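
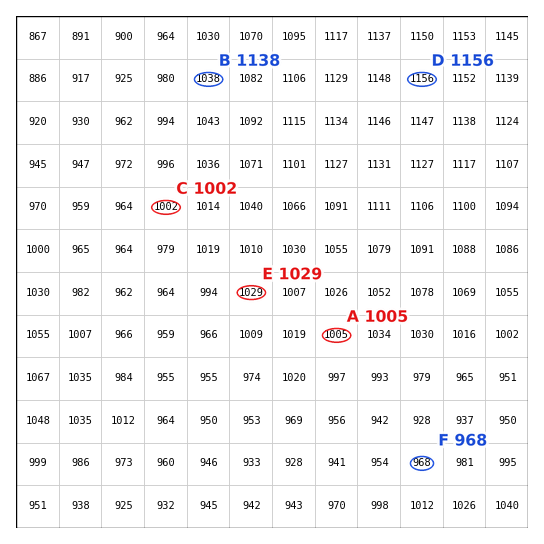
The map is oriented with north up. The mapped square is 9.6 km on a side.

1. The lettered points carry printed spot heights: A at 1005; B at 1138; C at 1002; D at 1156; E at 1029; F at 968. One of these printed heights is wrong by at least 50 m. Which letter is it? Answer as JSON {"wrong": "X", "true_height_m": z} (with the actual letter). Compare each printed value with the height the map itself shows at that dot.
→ {"wrong": "B", "true_height_m": 1038}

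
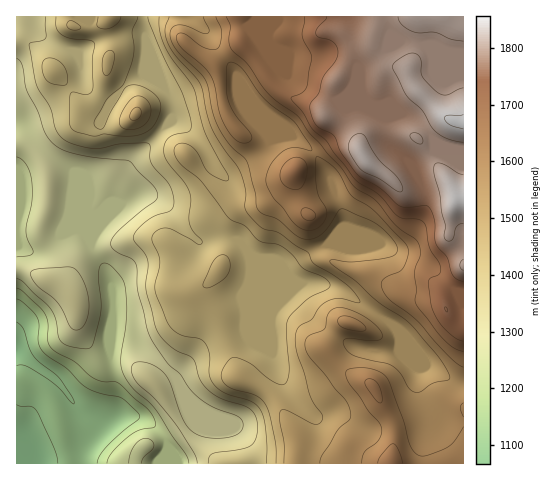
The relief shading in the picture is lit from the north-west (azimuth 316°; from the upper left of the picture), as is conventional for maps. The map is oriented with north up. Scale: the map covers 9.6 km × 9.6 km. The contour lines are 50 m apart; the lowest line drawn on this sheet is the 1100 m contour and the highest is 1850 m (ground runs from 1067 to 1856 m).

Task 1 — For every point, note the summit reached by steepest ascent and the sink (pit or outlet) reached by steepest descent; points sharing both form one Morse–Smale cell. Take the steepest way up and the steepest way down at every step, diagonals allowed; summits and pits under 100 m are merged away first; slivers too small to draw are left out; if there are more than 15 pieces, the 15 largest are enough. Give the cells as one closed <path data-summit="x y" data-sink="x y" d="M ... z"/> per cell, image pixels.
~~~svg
<path data-summit="463 123" data-sink="17 463" d="M463 16l-319 0-1 16 20 55 7 10 2 20-21 26-22 19-17 51-18 25-1-16-19-49-33-26-19-21-6-2 1 340 290 0 2-13 7-18 0-13-24-23-11-19-11-30-22-51-1-13 4-15-2-14 11 12 35 15 25 1 24 8 45 31 6 6 5 9 28 30 30 17 6-1z"/><path data-summit="391 463" data-sink="17 463" d="M249 255l2 14-4 15 1 13 22 51 11 30 11 19 24 23 0 13-8 22 0 9 156-1-1-79-5 0-30-17-28-30-5-9-6-6-45-31-24-8-25-1-35-15z"/><path data-summit="136 113" data-sink="17 463" d="M143 16l-127 1 0 106 6 3 19 21 33 26 19 49 1 16 18-25 17-51 22-19 21-26-2-20-7-10-17-47z"/>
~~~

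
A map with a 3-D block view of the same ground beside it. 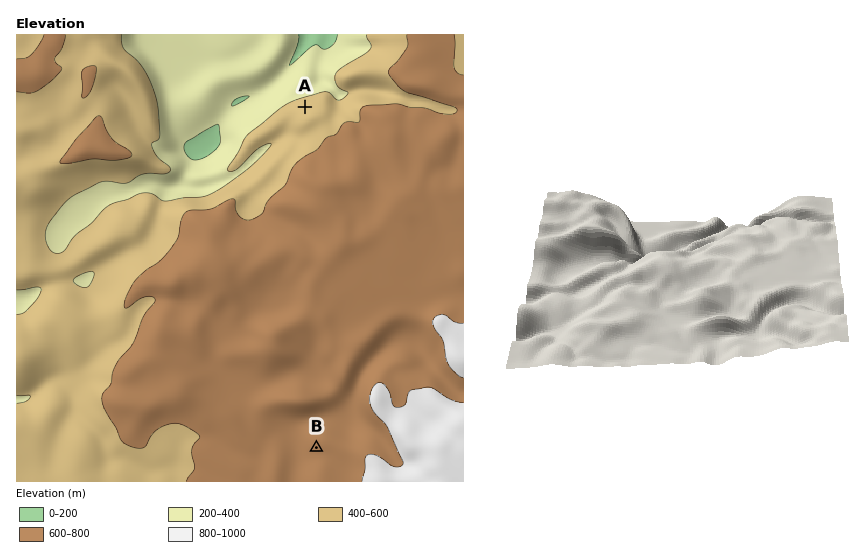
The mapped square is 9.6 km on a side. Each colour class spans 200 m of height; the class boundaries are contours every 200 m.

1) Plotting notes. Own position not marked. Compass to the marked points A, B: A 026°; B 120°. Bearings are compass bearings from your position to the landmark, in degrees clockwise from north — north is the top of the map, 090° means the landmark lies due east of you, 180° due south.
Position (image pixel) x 178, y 367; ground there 690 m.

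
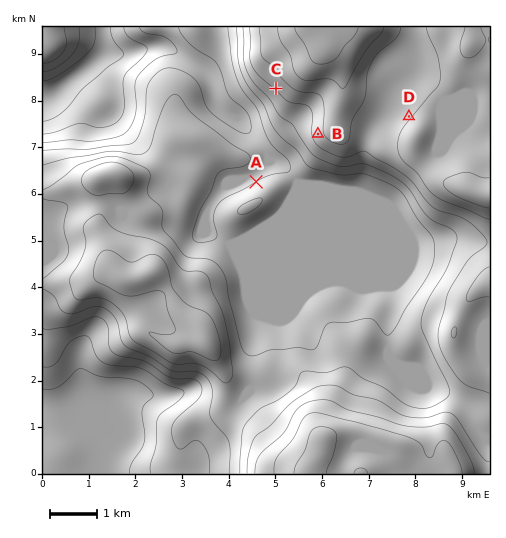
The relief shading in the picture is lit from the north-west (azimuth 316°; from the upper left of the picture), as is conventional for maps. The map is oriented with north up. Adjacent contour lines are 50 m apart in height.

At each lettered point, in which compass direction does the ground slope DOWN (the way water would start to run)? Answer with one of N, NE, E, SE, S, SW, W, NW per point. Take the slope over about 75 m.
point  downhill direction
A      NW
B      W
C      SW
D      NW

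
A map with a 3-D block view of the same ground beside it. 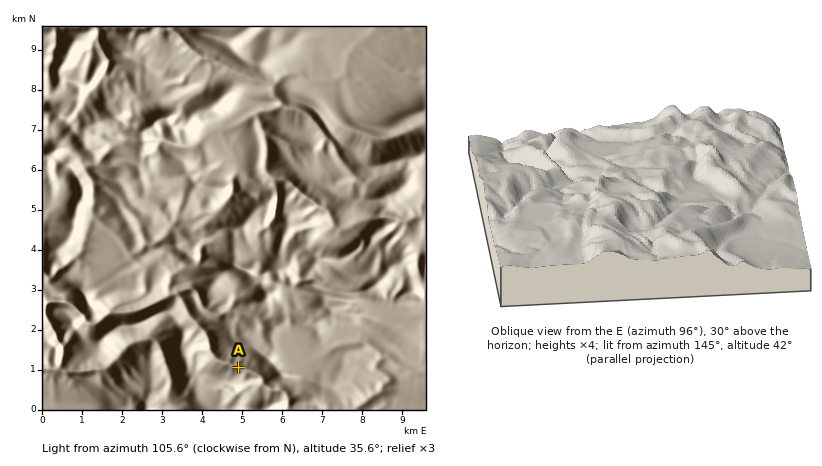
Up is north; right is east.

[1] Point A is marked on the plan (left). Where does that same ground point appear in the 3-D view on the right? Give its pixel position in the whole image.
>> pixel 519 203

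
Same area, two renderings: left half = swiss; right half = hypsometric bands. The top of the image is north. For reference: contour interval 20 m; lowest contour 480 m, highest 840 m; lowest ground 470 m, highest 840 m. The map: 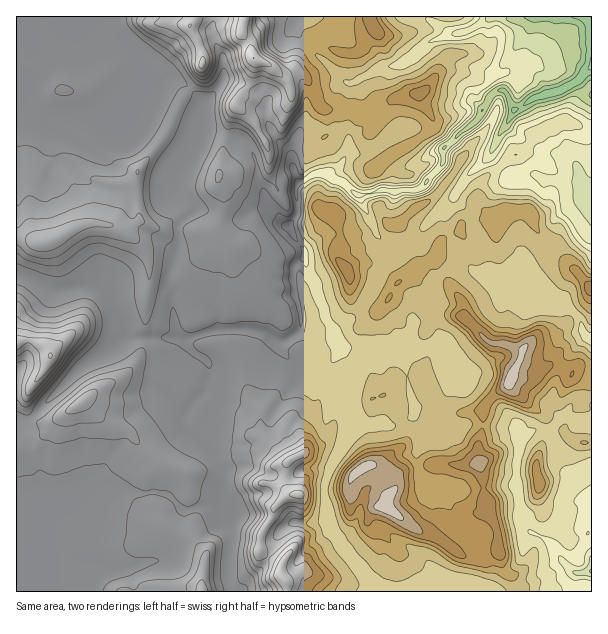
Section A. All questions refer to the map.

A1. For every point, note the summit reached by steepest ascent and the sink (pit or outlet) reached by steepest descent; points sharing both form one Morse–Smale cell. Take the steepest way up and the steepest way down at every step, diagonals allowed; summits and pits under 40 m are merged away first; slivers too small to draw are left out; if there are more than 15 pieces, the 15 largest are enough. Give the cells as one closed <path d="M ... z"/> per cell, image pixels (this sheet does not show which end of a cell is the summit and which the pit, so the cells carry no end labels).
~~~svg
<path d="M299 16l-85 1-3 16 12 24 0 24-19 24-6 26-8 19-21 26 0 7 19 13 10 11-20 20 2 16-11 32 5 45 4 15 4 3 7 0 26-8 42 0 22 10 4 13 10 9 4 0 23-10 18-11-2-9-11-15 0-6-6-12-3-14-9-13-3-21-15-24 7-12 2-32 17-9 11 0 7 6 12 4 12 10 11 0 12-4 36 0 4-2 24-26 0-12-13 0-20-22-10 4-35 22-16-2-4 3 3-5 0-12 23-19 1-8-7-10-8-20-7 3-6-2-32-31-18-21 0-6z"/><path d="M504 91l-7 0-5 3-14 25-34 30 0 13-24 26-21 4-19-2-20 5 16 39 7 7 13 7-10 12-4 12-22 37-26 21 8 17-11 16 0 9 19 18 5 15 0 11-9 24-20 37-1 26 5 25 20 30 28 34 109-1-1-9 2-7 0-9-12-30-37-44-13-7-8-15-2-17 8-15 5-4 5 0 4-3 1-6 0-9-3-6-7-7-5-1 7-6 13-6 8-9-8-28-10-7-15 6-17 3-11-5 13-11 8-10 2-12 19-20 1-16 6-6-4-11 4-22 4-4 15-6 5-8 6 0 16-6 12 0 7-3-1-3-16 0-10-9 0-15 3-6 18-15-7-11 0-6 22-39z"/><path d="M176 79l-11 0-17 11-14 21-6 20-5 5-10-2-17-10-15-4-48 0-9-11-8-1 0 165 37 17 12 0 13-4 18 2 14 14 5 12 9 10 2 11 2 2 52-1-6-16-5-45 11-32-2-16 20-20-10-11-19-13 0-7 18-21 6-11 11-39-16-19z"/><path d="M246 328l-31 2-31 9 13 16 9 5 4 6-4 21-20 26-2 10 3 9 29 29 7 12 0 25 6 15 3 18 0 14-3 12 0 27 4 8 7 0 6-8 19-20 12-28 10-10 4-3 37-2-3-18 0-21 21-42 9-24 0-11-5-15-19-18 0-9 11-16-3-5-42 20-4 0-10-9-4-13-13-8z"/><path d="M126 336l-18 14-27 17-49 53-13 8 21 46 4 20 12 21 1 8 6-6 20-11 15 0 9-2 13-11 42 0 6-29 13-23 7-7-4-11 0-7 22-29 4-21-4-6-9-5-14-17z"/><path d="M584 16l-93 0-6 6-17 9-36 9-18 16-12 8-19 3-24 12 1 10 10 16 3 11-10 11-14 11-1 15 18 1 42-26 6 2 17 20 12 0 35-31 14-24 5-4 7 0 8 16 6 2 18-12 19-5 14-6 7-4 16-16 0-40z"/><path d="M156 492l-36 1-13 11-9 2-15 0-25 15-3 6 0 16 6 18-1 31 172-1-3-7 0-27 3-12 0-14-4-22-4-4-11 0-30 6-13-15z"/><path d="M18 274l-2 1 0 316 43 1 2-4 0-27-6-18 1-28-12-21-4-20-21-46 13-8 49-53 27-17 17-13 1-8-11-15-7-17-12-9-18-2-13 4-12 0z"/><path d="M99 16l-83 1 1 91 7 1 9 11 48 0 15 4 21 12 6 0 5-5 6-20 5-6 0-43-5-9-34-33z"/><path d="M326 174l-11 0-17 9-2 32-7 12 15 24 3 21 9 13 3 14 6 12 0 6 10 13 25-21 22-37 4-12 10-12-13-7-7-7-3-10-12-23 0-4-16-13-12-4z"/><path d="M467 265l-12 1-8 4-5 5 20 25 2 18 24 24 19 2 15 6 0 7-5 8 4 3 9 4 10 0 9-6 9 0 14 7 6 0 9 5 5-1 0-38-8-4-6-18-6-7-9-6-14 0-7-3-9-6-12-13-6-4-23 0-13-4z"/><path d="M441 274l-7 7-1 16-19 20-4 15-12 14-7 4 11 5 17-3 15-6 10 7 8 28-8 9-13 6-7 6 5 1 10 13 0 9-3 7 16 2 16-10 14 1 0-15 4-6 24-21 13-32-16-7-19-2-24-24-2-18z"/><path d="M213 16l-113 1 0 3 38 37 2 46 12-17 13-7 11 0 12 7 15 18 14-14 6-9 1-9-1-15-12-24 3-10z"/><path d="M545 430l-11 0-16 13-1 46 6 29 5 10 5 6 13 6 26 31 15 1 5-2 0-18-10-16-2-11 3-7 1-18 8-6 0-11-7-5-13-2-12-9-4-6 2-12-4-8-2-6z"/><path d="M428 16l-128 0-5 8 0 6 25 28 25 24 6 2 32-17 19-3 12-8 18-16 18-5-16-11z"/>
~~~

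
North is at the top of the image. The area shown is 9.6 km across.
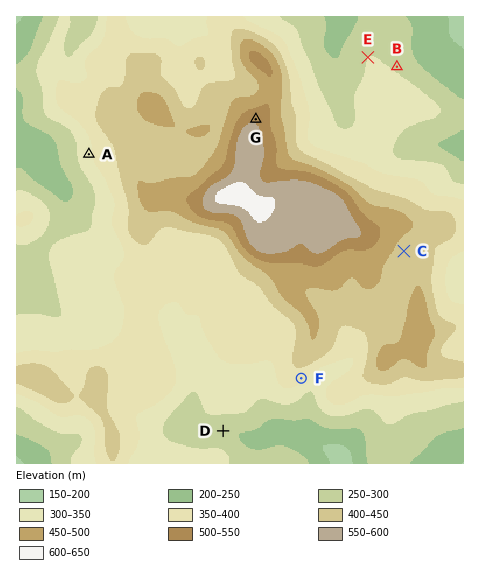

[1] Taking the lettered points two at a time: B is lower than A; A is lower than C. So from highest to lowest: C A B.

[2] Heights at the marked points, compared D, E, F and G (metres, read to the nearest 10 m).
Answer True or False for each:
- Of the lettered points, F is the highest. False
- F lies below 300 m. False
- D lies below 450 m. True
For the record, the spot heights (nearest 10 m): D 260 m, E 300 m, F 360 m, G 540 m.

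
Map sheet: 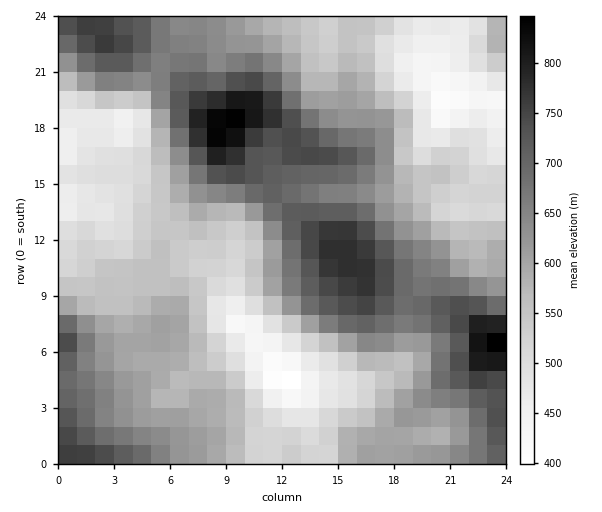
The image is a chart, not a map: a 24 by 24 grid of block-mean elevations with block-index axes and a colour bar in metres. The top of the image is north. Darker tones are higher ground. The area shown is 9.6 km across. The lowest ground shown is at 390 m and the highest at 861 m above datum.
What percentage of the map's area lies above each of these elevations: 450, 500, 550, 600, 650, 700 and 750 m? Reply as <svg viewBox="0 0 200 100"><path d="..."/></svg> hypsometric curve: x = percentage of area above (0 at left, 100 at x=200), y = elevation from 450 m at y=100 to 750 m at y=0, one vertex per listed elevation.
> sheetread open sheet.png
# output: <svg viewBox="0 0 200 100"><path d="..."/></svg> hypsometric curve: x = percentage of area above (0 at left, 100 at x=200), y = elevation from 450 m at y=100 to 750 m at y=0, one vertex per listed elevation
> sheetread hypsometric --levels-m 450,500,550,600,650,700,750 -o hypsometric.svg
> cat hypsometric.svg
<svg viewBox="0 0 200 100"><path d="M190 100l-23-17-33-16-37-17-31-17-25-16-25-17"/></svg>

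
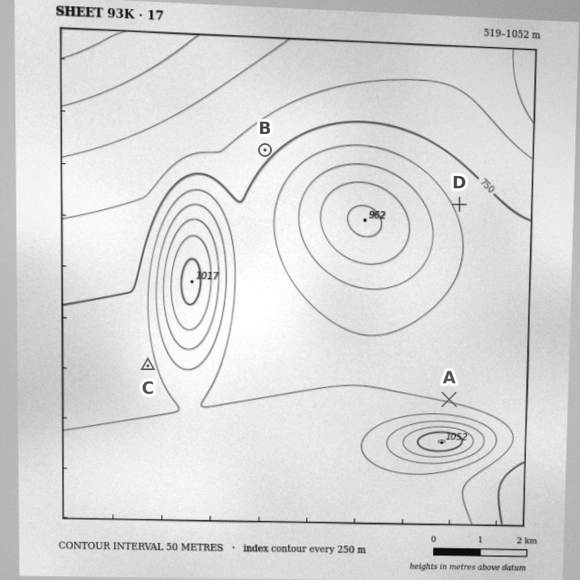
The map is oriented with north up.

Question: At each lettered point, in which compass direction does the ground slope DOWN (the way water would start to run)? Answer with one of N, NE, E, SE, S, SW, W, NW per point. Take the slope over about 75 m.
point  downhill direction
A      N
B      NW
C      W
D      NE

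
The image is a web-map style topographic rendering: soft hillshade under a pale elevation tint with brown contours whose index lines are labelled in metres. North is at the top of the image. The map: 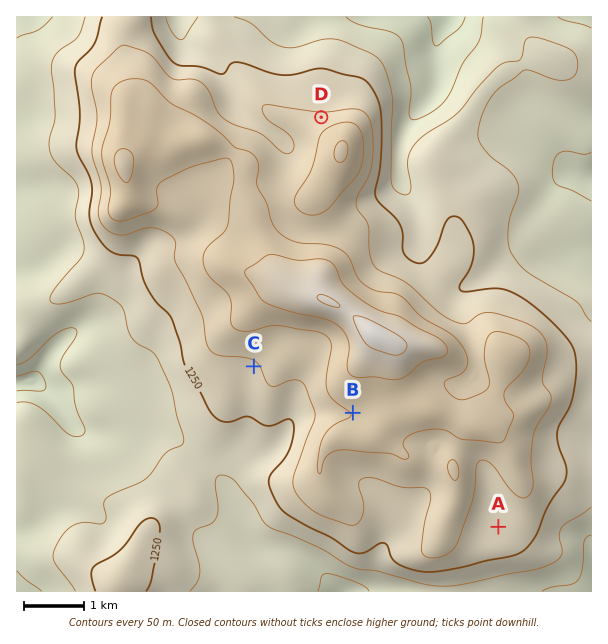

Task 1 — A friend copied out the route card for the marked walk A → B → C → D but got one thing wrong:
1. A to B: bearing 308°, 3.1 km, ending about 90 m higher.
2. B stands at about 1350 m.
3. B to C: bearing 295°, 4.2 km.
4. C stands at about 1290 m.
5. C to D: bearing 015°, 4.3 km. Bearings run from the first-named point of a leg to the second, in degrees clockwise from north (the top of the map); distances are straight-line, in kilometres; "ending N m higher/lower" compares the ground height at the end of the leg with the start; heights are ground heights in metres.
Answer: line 3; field distance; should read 1.8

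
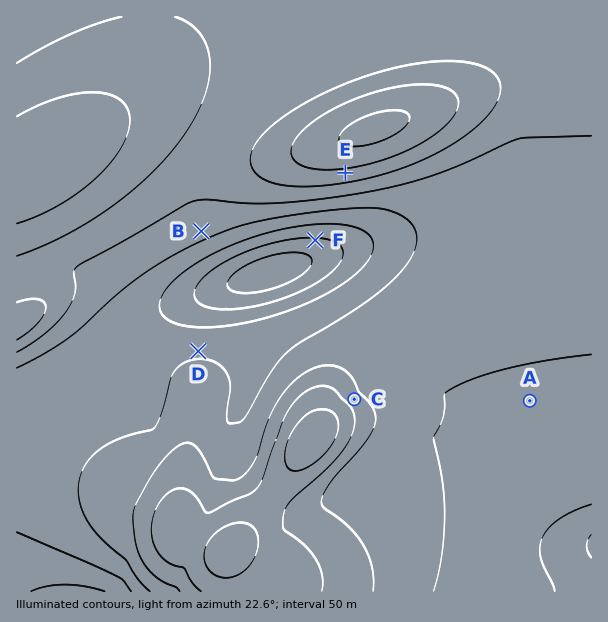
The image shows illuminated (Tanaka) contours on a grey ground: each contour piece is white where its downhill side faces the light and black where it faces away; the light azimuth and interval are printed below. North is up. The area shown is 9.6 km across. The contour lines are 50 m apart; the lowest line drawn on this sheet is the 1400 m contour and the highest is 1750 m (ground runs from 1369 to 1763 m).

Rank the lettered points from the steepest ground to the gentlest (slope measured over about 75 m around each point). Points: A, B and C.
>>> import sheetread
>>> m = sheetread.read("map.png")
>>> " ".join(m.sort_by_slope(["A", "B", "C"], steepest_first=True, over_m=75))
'C B A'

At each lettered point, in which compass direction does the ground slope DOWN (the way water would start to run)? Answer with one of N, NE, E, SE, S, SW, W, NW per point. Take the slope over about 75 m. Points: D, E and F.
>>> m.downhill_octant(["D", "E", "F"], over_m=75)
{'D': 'N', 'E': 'S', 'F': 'S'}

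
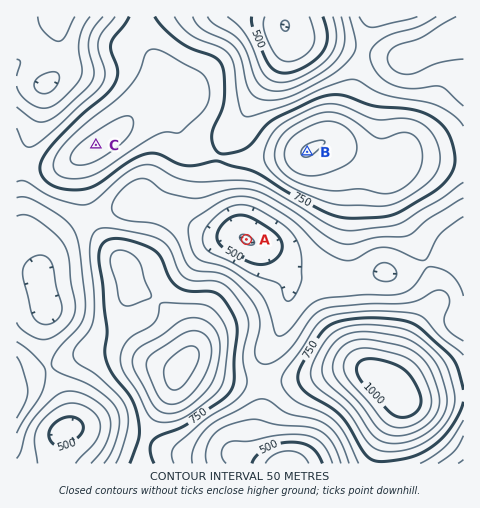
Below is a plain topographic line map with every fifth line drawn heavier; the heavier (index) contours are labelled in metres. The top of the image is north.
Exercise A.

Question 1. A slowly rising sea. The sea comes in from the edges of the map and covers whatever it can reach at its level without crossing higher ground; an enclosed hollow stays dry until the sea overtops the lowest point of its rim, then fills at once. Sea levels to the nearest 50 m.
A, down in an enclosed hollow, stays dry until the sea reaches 600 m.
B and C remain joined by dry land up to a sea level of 750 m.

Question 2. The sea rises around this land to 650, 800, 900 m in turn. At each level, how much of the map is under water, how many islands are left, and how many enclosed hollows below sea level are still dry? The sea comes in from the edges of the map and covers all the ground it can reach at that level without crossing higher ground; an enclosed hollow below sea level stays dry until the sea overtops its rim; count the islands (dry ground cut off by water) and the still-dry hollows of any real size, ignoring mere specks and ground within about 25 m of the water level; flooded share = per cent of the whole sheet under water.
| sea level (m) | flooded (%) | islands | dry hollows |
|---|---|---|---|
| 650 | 37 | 0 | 0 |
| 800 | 77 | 4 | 0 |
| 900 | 93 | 3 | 0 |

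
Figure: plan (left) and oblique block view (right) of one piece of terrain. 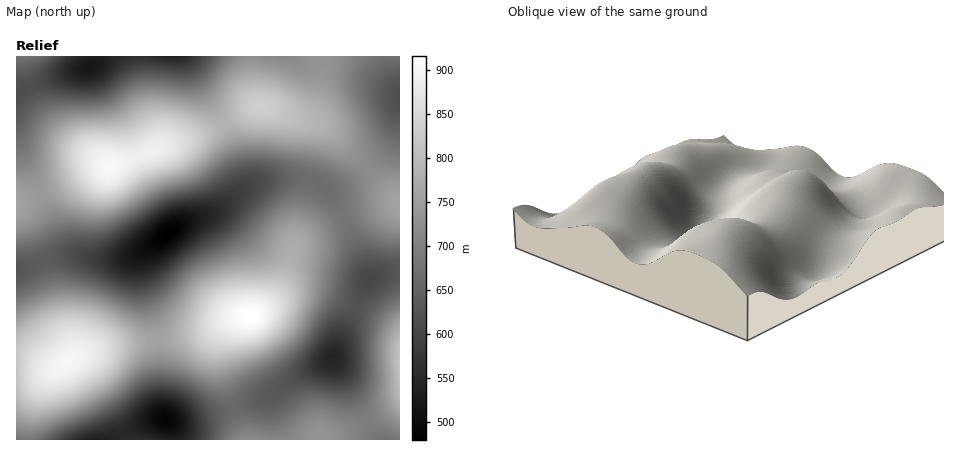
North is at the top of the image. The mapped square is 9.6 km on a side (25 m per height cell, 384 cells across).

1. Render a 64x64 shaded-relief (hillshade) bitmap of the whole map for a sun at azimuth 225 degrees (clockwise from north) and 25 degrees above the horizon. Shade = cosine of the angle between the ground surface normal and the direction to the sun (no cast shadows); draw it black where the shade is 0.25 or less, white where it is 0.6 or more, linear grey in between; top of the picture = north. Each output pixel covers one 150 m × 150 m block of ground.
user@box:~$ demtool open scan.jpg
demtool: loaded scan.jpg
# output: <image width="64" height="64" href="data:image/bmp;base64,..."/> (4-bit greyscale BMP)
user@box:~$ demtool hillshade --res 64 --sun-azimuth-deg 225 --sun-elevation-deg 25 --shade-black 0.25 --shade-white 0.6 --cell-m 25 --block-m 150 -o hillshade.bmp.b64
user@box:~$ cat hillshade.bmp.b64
<image width="64" height="64" href="data:image/bmp;base64,Qk12CAAAAAAAAHYAAAAoAAAAQAAAAEAAAAABAAQAAAAAAAAIAAATCwAAEwsAABAAAAAAAAAAAAAAABEREQAiIiIAMzMzAERERABVVVUAZmZmAHd3dwCIiIgAmZmZAKqqqgC7u7sAzMzMAN3d3QDu7u4A////ALu6mZmaq7uqmHZUMjRWiaqqmHZUREVneIh3ZmZmeImrzLqpmaqqqqmYdlQzNGiau7qYdlREVWeIh3ZmZmd4mrvMy6qqq7uqqZh2VERWirvLuph2VERWZ3d3ZlVVZniavN3Luqu7u6qpmHZlVnirzcy6mHZURVZnd3ZlVFVneKvN3cu7u7u6qqmYd2Znms3d3LqYdlVVVnd3ZlRERWeJq83dy7u7uqqqqZiHd4ms3u7cyph2ZVZmd3ZlRDNFZ4ms3dzLu7qqqZmZmId4ms3u7u3LqHdmZnd3dlRDM0VnirzdzMu6qqmZmZmId4mr3u/+7cuph3d3d3dmVDIjRWeavN3Mu6qqmZmZmYd3ibze7/7ty6mId3d3dmVDIiNFeJq83cy6qpmZmZmYd3eKvN7u/u3LqYiIiId2VUMiI1aJq8zdy6qZmYiIiIh3d4q83e7u7cupmZmIh3ZVQzM0Z5q8zd27qZiIiIiId2ZnirzN3u7ty6qZmZmIdmVENFZ5q8zd3bqZiIiHd3d2ZmeJq8zd3t3LqqqqqZiHZVRFZ5q8zd3dqpiHd3d3dmZVZniau8zd3Muqu7uqmYd2VVZ4q7zd3dyph3d3d2ZmVVVWeImrvMzMu7u7u6qZiHZmZ4mrzN3dzJiHd3d2ZlVUREVneJq7zMu7u7u7qZmIdmZniqvMzcy7iHd3d3ZlVEQzNFZ4iau7u7u7u7upmId2ZmeKu8zMy7qHd3d3ZlVEMzIjRWeJmru7qqu7upiId2VVZ4qru7u6qXd3d3ZlRDMyISI0VniaqqqqqqqpiHdmVUVniau7u6qYZmZmZVRDMiERETRWeJmqqqqqqZh3ZlVURWeJqqqqmYhmZmVUQzIhEAABJFZ4iZqqmZmYh2ZVVEREV4mZmZmYd1VVVUQyIRAAAAEkVniJmqmZiId2VURERERWeIiIiId2VVVEQyIRAAAAATRWd4mZmYh3dmVERERERFZnd3d3d3ZVVUQzIRAAAAACNFZ3iJmYh2ZVVEMzRDM0RWZmZnd3ZmZVVEMhEAAAABI0VmeIiId2VVRDMzMzMzNEVVVmZ3d2ZmZVQyIRAAAAEjRWZ4iHdmVUQzMzM0QzM0RFVVZnd3d3ZmVDMhEQABEjRFZnd3dlVEQzMzNERDMzREVVZniIh3d3ZlQyIiIRIjNFVmd3dlVERDMzNEVUREREVVVniJmIiId2VEMzMzMzRFVWZnZmVEREQzRFVlVURFVVVneJmZmYiHZlREVVRERVVVZmZmVURERERVZnZmVVVVVWeJqqqZmYh2ZWZmZmVVZmZmZmZVVVVVVVZ3d3ZmVVVWZ4mqqqqpmHd3eIiHdmZmZmZmZmVVVVVWZ4iId2ZVVVZomru7uqqYiIiJmZiHd3dmZmZ2ZlVVVmZ4iIh3ZlVEVniau7u6qpmIiaq6qZiId3Zmd3d2ZVZmZ3iIiHZlVERWeKu7u7qpmImau7u6mYiId3eIiIdmZmd3iIiHZlRERFaJq7u7uZmIiau8zMupmZiIiImZiHd3d3iIiHdlRENEV4mru7u5iIiJq8zdy7qpmZiJmqqZiIiIiIiHdlVEM0Vniau7uqiHeIq8zd3cu6qZmZmru6qZmYiIh3d2VURERWeZqqqql3d4mrzd3dzLqpmZmqvMu6qZmYiHd3ZVRERWeJmqqqmXZniavN3d3MupmZmqvMzLuqqZmIh3dmVURVZ4maqpmIZmeJrM3d3cupmZmau8zMu6qpmYiId3ZlVVZ4mZqpmIdmZ4q8zd3cy6mImaq8zMy6qpmZiIiId2ZmZ4maqpmId1ZnmrzMzMy6mIiZq7zMy6qZmZmZmZiId3d4maqpmIdmVmiavMzMu6mIiJmrvMu6qZmZmZmZmZmIiImqqqmIdmVWeJq8zMu6mId4mqu7u6mYiImZqqqqqpmZqru6mYdmVWZ5q8zMu6mHd3iZqqqpmIiIiaqru7u7qqq7u6qYd2VVZ4mrzMu6mHdmd4mZmZiId3iJqrvMzMy7u7u7qYd2ZVV3iqu7uqmHZlVneIiId3d3eImrvM3d3MzMy7qYd2VVVXiaq7upmHZVVVZ3d3ZmZmZ3iavMzd3czMu7qYdmVVVVeJqqqph2VUREVWZmZlVmZmeJq8zN3czLu7qYdmVURFV4maqYd2VDMzRVZmZVVVVVVnmrzMzMy7qqmYdlVEREVXiZmYdlQzIiNFVmZVRERERWeau7u7uqmZmIdlVERERFeJmIdlQyIiI0VmZlRDMzNFZ5q7u6qpmIh3dlVEQzNFWIiIdlQyERIkVWZlVDMiI0VomqqqmZiHd2ZlVEMzM0VYiHdlQyEREjRWZlVDIiIjRXiaqpmId2ZmZlVEMzM0RWiHdlQyERESNVZlVDIhEiNGeZqZiHdmVVVVVEMzMzRVaHdlQyIRESNFZlVDIRESJFeJmZh3ZVVERFVUQzM0RFZod2VDIRESNFVlVDIRERI0Z4mYh2VURDNEVVRDM0RVZniHZUMiESI0VmVDMhEREjVniIh2VUMzM0RVVURERVZneIdlQzIiNFVmZUMiEREiRWeIh2VUMzMzRWZlVFVWZ3eJiHZUQzRFZndlQyIRESNGeIh3ZUQzMzRWZ2ZVVmZ3iImZh2VVVWd3d2ZEMhESJFZ4iHdlRDM0RWd3dmZmd3iJmqmIdmZ3iIiIdlQyERI1Z4iYh2VEREVWeIh3ZmZ3eImqqph3d3iImId2VDIRI0V4mZiHZUREVWeIiHdmZ3eImq"/>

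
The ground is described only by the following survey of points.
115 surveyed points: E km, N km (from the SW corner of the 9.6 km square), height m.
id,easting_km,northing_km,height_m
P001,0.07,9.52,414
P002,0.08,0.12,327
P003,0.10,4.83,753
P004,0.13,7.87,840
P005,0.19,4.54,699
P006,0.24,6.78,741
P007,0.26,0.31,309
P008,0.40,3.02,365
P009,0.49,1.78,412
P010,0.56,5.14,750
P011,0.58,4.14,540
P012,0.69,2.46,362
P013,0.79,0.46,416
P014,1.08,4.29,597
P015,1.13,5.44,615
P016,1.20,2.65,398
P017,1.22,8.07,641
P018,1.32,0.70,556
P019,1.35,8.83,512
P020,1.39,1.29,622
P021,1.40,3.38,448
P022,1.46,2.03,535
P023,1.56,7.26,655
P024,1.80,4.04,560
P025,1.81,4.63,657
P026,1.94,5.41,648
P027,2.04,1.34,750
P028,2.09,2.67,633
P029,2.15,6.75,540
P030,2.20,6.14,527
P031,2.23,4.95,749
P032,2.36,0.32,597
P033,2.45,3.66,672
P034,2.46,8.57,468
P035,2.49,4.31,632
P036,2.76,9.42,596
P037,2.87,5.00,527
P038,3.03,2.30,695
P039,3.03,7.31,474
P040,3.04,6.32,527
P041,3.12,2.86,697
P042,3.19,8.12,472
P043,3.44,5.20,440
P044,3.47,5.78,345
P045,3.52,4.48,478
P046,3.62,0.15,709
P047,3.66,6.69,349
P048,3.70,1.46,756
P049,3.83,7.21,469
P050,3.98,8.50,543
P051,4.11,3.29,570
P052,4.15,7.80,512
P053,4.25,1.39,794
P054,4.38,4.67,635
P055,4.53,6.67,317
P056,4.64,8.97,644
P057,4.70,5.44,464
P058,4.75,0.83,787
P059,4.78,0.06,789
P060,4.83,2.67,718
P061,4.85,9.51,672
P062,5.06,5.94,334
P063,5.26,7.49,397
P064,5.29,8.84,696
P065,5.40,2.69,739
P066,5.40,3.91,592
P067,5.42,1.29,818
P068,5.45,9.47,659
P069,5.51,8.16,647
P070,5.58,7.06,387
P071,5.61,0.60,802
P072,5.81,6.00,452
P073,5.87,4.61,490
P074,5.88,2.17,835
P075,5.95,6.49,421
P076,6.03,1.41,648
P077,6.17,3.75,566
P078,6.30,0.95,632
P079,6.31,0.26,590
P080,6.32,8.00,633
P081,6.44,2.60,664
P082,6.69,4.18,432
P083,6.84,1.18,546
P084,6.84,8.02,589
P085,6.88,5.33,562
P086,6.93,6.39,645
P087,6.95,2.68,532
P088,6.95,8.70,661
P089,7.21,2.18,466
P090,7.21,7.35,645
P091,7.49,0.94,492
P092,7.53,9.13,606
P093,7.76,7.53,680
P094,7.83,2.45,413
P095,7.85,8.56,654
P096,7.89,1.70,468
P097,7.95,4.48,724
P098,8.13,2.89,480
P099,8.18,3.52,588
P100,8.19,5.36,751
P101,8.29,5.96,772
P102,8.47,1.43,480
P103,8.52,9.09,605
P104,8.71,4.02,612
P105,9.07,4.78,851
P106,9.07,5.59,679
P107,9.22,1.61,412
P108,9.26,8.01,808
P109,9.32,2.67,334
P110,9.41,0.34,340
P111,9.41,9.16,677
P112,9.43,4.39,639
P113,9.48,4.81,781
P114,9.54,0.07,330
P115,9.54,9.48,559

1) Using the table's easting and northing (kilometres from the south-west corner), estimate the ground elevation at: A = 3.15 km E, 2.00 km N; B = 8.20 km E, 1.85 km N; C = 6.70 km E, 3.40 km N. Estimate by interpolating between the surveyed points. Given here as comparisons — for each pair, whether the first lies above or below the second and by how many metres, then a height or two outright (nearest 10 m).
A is above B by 180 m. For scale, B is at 510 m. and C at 540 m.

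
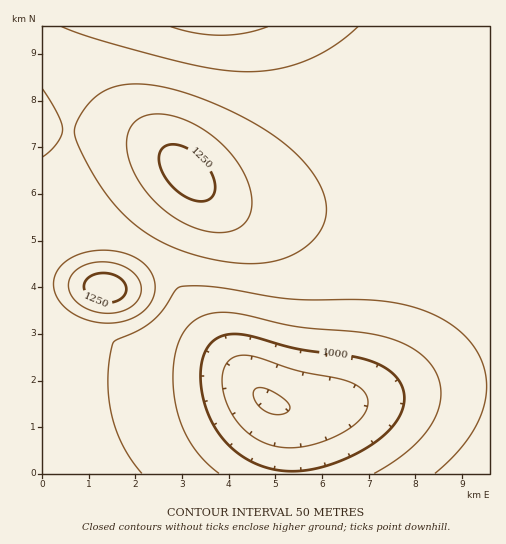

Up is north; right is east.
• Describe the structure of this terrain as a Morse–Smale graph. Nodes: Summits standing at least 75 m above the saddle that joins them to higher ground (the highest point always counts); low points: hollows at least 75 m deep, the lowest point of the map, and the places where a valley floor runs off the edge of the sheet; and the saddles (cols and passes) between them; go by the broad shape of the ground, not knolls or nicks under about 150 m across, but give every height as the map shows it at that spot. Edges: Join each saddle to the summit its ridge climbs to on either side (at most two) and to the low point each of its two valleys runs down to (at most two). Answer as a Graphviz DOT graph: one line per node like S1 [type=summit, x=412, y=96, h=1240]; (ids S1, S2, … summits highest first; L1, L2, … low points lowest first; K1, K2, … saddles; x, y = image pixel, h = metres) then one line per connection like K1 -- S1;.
graph terrain {
  S1 [type=summit, x=104, y=288, h=1281];
  S2 [type=summit, x=186, y=172, h=1271];
  L1 [type=low, x=269, y=401, h=895];
  L2 [type=low, x=219, y=27, h=1038];
  K1 [type=saddle, x=68, y=130, h=1149];
  K2 [type=saddle, x=408, y=199, h=1142];
  K3 [type=saddle, x=142, y=248, h=1134];
  K1 -- S2;
  K1 -- L1;
  K1 -- L2;
  K2 -- S2;
  K2 -- L1;
  K2 -- L2;
  K3 -- S1;
  K3 -- S2;
  K3 -- L1;
}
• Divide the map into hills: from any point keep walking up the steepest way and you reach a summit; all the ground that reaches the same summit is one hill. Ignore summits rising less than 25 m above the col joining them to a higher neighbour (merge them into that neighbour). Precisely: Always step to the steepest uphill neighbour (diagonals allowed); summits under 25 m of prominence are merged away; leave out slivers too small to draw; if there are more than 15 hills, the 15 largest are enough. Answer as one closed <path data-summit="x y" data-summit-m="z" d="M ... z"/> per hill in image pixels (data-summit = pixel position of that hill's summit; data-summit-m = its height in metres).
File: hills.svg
<path data-summit="186 172" data-summit-m="1271" d="M489 26l-446 0-1 225 24-11 29-4 28 5 23 10 12 8 15 16 17 39 13 17 62 68 14 7 11 3 23 0 110-19 66-5z"/><path data-summit="106 288" data-summit-m="1281" d="M95 236l-29 4-18 6-6 6 0 221 250 1 1-30-5-30-6-6-17-9-62-68-13-17-15-35-17-20-31-17z"/><path data-summit="489 473" data-summit-m="1134" d="M489 385l-66 5-110 19-23 0-9-3 7 8 2 7 3 52 196 1z"/>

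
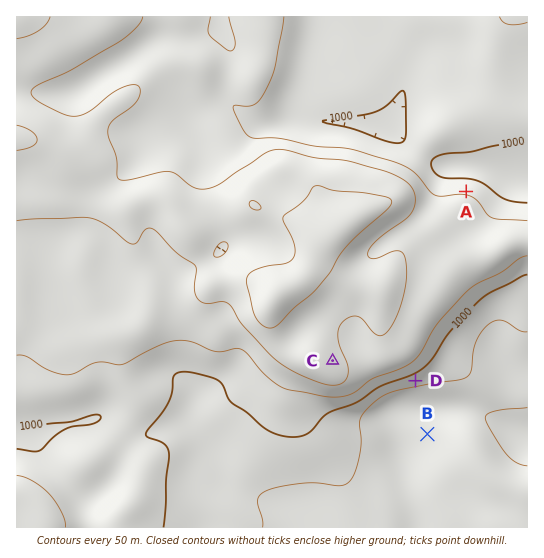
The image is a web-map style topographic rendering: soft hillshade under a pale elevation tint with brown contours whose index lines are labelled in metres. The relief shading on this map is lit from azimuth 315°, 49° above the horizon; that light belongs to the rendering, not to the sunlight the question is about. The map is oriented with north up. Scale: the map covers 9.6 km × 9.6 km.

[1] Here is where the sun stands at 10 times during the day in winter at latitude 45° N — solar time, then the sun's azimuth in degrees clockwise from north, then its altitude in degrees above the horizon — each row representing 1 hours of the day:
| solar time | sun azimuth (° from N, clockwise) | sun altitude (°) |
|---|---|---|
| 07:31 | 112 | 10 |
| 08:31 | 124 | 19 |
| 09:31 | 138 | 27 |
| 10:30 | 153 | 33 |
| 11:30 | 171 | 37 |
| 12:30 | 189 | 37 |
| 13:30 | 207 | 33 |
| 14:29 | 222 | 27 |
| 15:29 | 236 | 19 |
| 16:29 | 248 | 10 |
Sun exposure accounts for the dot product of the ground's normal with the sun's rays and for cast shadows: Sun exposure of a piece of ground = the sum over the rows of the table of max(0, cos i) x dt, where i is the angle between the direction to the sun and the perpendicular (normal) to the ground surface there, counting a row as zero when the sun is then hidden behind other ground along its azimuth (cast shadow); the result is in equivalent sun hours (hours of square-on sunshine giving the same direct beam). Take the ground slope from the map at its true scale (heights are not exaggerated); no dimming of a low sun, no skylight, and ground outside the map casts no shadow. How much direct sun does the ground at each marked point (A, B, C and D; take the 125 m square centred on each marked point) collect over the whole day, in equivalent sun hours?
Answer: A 3.2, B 4.2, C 4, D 5.3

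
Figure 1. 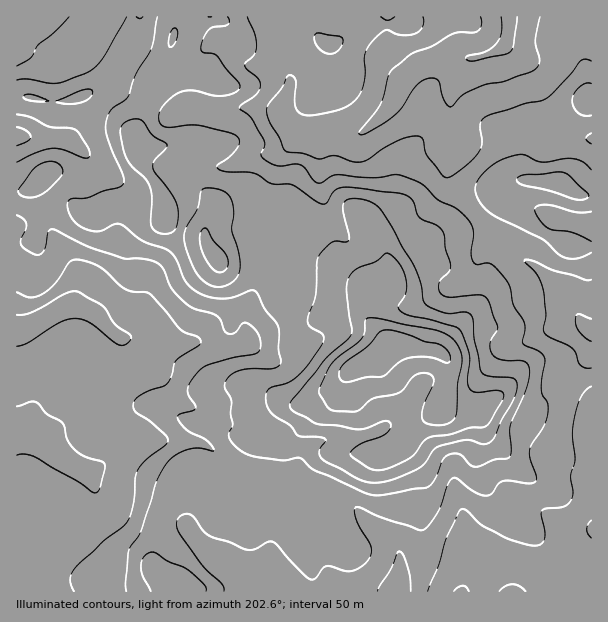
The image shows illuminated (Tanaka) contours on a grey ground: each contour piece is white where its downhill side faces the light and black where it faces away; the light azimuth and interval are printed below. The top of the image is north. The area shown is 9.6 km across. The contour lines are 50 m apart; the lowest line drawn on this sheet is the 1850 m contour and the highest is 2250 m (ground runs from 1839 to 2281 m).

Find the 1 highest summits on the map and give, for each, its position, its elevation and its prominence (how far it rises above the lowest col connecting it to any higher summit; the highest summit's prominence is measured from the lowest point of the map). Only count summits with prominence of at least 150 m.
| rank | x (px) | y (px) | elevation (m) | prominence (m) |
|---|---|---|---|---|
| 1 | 390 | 344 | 2281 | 442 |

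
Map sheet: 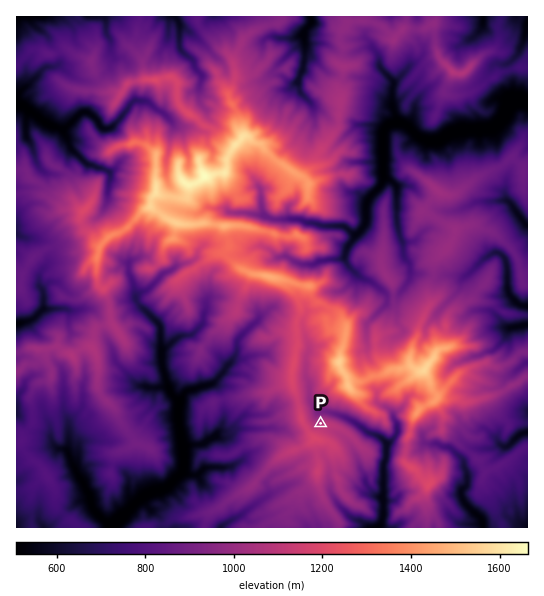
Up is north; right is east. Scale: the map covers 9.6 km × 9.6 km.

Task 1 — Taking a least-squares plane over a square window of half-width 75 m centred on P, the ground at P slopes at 28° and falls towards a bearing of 330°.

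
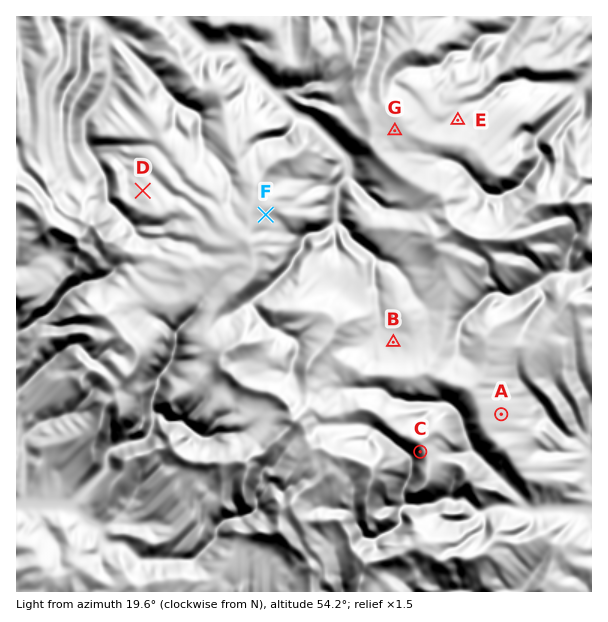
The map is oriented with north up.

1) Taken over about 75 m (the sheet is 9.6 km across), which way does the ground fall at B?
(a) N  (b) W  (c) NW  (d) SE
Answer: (c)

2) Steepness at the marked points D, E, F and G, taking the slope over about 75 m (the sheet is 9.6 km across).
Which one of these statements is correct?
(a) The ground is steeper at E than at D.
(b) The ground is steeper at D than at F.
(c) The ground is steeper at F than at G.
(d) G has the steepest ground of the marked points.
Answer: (c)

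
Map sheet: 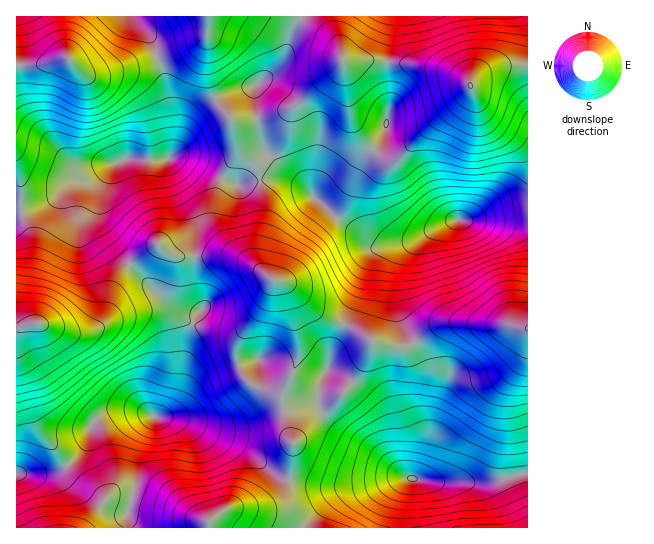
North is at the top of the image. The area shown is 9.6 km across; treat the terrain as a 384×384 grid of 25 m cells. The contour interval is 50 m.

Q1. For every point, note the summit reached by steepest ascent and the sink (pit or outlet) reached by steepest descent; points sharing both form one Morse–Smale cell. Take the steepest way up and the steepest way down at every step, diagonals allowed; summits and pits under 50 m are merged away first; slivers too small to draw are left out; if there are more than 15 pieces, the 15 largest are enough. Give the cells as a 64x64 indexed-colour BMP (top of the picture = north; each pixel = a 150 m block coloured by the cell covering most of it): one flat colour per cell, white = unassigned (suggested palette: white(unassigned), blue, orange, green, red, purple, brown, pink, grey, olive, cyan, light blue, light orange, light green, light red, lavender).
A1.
<image width="64" height="64" href="data:image/bmp;base64,Qk12CAAAAAAAAHYAAAAoAAAAQAAAAEAAAAABAAQAAAAAAAAIAAATCwAAEwsAABAAAAAAAAAA////ALR3HwAOf/8ALKAsACgn1gC9Z5QAS1aMAMJ34wB/f38AIr28AM++FwDox64AeLv/AIrfmACWmP8A1bDFAAAAAAAO7u6IiIiIiAAAAAAAACIiIiIiIt3d3d3d3d3dAAAAAADu7oiIiIiIgAAAAAAAAiIiIiIi3d3d3d3d3d0AAAAAAO7uiIiIiIiIgAAAAAAAIiIiIiLd3d3d3d3d3QAAAAAADu6IiIiIiIiIiIiAAAACIiIiIt3d3d3d3d3dAAAAAADu7uiIiIiIiIiIiIgAAAACIiIi3d3d3d3d3d0AAAAADu7u6IiIiIiIiIiIiAACIiIiIiIt3d3d3d3d3QAAAA7u7u7oiIiIiIiIiIiAIiIiIiIiIiIiIiIiIiLdAAAADu7u7uiIiIiIiIiIgAAiIiIiIiIiIiIiIiIiIiIAAAA+7u7u6IiIiIiIiIgAAAIiIiIiIiIiIiIiIiIiIgAAAzPu7u7oiIiIiIiIgAAAAiIiIiIiIiIiIiIiIiIiAAAzMz7u7u6IiIiIiIAAAAACIiIiIiIiIiIiIiIiIiIAADMzPu7u7oiIiIiAAAAAACIiIiIiIiIiIiIiIiIiIgADMzM+7u7uiIiIgAAAAAAAIiIiIiIiIiIiIiIiIiIiADMzMzPu7u7oiImZmZmZAAAiIiIiIiIiIiIiIiIiIiIAMzMzMzPu7jM5mZmZmZmZACIiIiIiIiIiIiIiIiIiIgAzMzMzMzMzMzOZmZmZmZmQAAIiIiIiIiIiIiIiIiIiADMzMzMzMzMzM5mZmZmZmZAAACIiIiIiIiIiIiIiIiIDMzMzMzMzMzMzOZmZmZlmYAAAIiIiIiIiIiIiIiIiIgMzMzMzMzMzMzM5mZmZlmZmAAAiIiIiIiIiIiIiIiIiAzMzMzMzMzMzMzmZmZlmZmZgAAIiIiIiIiIiIiIiIiIzMzMzMzMzMzMzOZmZmWZmZmAAAiIiIiIiIiIiIiIiIjMzMzMzMzMzMzM5mZmZZmZmYAACIiIiIiIiIiIiIiIiMzMzMzMzMzMzMzmZmZlmZmZgAAAiIiIiIiIiIiIiIiIzMzMzMzMzMzMzOZmZmWZmZmAAACIiVVVVIiIiIiIiIjMzMzMzMzMzMzMzmZmZZmZmYAAAAiVVVVVVIiIiIiIidzd3d3dzMzMzMzOZmZmWZmZgAAAFVVVVVVVVIiIiJVV3d3d3d3MzMzMzM5mZmZlmZmAAZmVVVVVVVVVVVVVVVXd3d3d3czMzMzMACZmZmZZmAAZmZlVVVVVVVVVVVVVVd3d3d3d3MzMzMAAJmZmZlmYAZmZmVVVVVVVVVVVVVVV3d3d3d3czMzMAAAmZmZmZZgZmZmZlVVVVVVVVVVVVVXd3d3d3dzMzMAAAmZmZmZlmZmZmZmVVVVVVVVVVVVVVd3d3d3d3czMAAACZmZmZlmZmZmZmZVVVVVVVVVVVVVV3d3d3d3d3MAAAAJmZmZlmZmZmZmZmVVVVVVVVVVVVVXd3d3d3d3ewAAAAmZmZzGZmZmZmZmZVVVVVVVVVVVVVd3d3d3d3e7sAC7vMzMzMZmZmZmZmZmVVVVVVVVVVVVV3d3d3d3e7u7u7u8zMzMxmZmZmZmZmERVVVVVVVVVVVXd3d3d3e7u7u7u7zMzMzMZmZmZmZmEREREVVVVVVVVVd3d3d3d7u7u7u7u8zMzMxmZmZmZmEREREREVVVVVVVV3d3d3d3u7u7u7u8zMzMzGZmZmZhEREREREREREREREXd3d3d3e7u7u7u7zMzMzMZmZmZhERERERERERERERERRER3d3d7u7u7u7zMzMzMxmZmZhERERERERERERERERFEREd3d3u7u7u7vMzMzMzGZmZhEREREREREREREREREURERHd3e7u7u7vMzMzMzMZmZhERERERERERERERERERRERERHd7u7u7u8zMzAAAARERERERERERERERERERERFEREREREe7u7u8zMwAAAAREREREREREREREREREREREURERERERLu7u7zMwAAAABERERERERERERERERERERERREREREREREREQAAAAAABERERERERERERERERERERERFEREREREREREREAAAAABEREREREREREREREREREREREUREREREREREREQAAAAAERERERERERERERERERERERERRERERERERERERAAAAAERERERERERERERERERERERERFEREREREREREREAAAAAREREREREREREREREREREREREUREREREREREREAAAAABERERERERERERERERERERERERREREREREREREQAAAABERERERERERERERERERERERERFERERERERERERAAAABEREREREREREREREREREREREREUREREREREREREAAAA/xERERERERERERERERERERERERREREREREREREQAAA////ERERERERERERERERERERERFEREREREREREQAAAD////xEREREREREREREREaqhEREUREREQAAARERAAAAP/////xERERERERERERqqqqqhERAAAEQAAAAAAEAAAA//////EREREaoRqqqqqqqqqqqqoAAAAAAAAAAAAAAAD//////xERERqqqqqqqqqqqqqqqgAAAAAAAAAAAAAAAP//////ERERqqqqqqqqqqqqqqqqAAAAAAAAAAAAAAAA//////8RERGqqqqqqqqqqqqqqqoAAAAAAAAAAAAAAAD///////EREaqqqqqqqqqqqqqqqgAAAAAAAAAAAAAAAP//////8RERqqqqqqqqqqqqqqqq"/>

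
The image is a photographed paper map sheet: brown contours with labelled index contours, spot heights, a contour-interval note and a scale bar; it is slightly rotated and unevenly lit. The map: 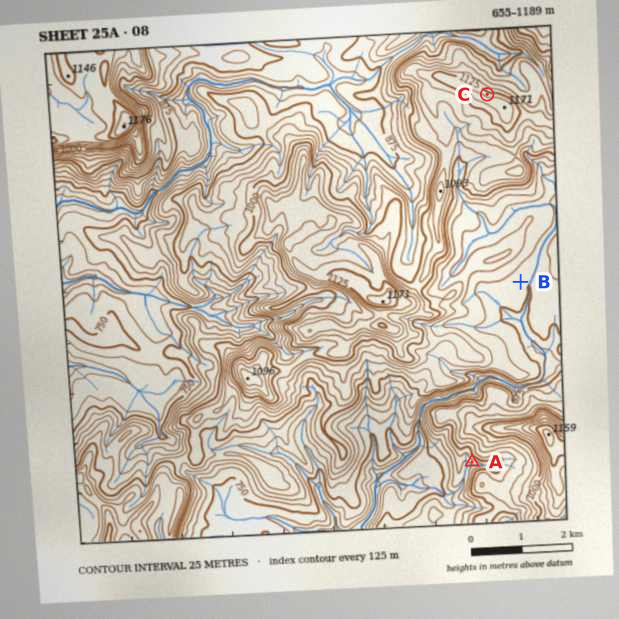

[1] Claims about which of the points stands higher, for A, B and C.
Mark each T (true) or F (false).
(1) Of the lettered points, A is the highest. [F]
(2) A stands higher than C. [F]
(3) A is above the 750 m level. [T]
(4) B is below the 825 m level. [F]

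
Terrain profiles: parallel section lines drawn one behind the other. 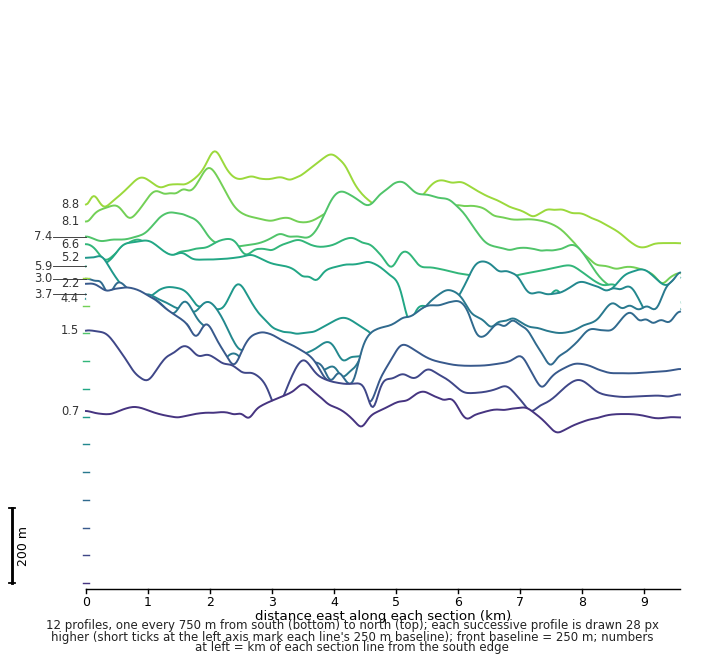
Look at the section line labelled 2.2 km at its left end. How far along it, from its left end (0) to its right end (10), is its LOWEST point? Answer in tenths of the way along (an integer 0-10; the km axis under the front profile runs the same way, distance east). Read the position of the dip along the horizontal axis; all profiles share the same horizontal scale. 5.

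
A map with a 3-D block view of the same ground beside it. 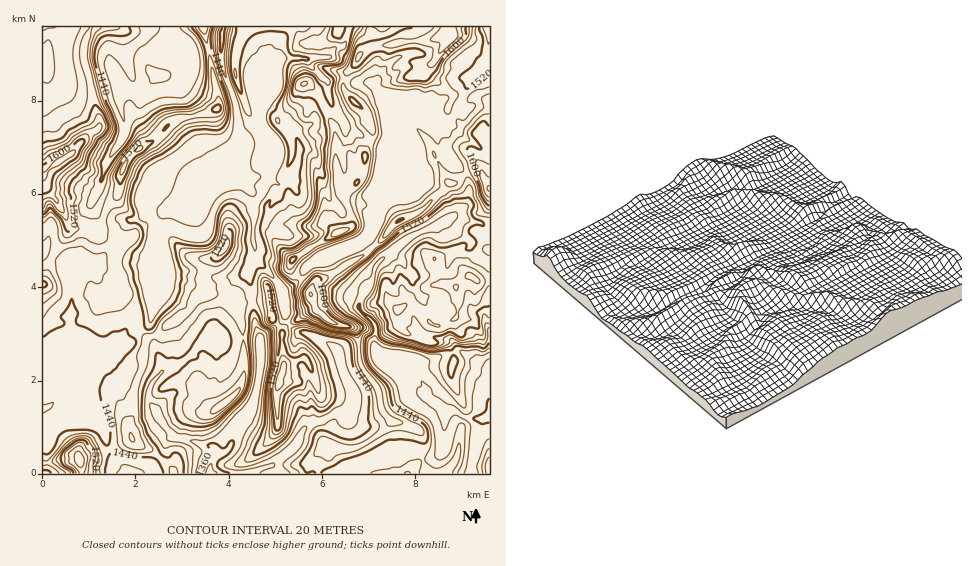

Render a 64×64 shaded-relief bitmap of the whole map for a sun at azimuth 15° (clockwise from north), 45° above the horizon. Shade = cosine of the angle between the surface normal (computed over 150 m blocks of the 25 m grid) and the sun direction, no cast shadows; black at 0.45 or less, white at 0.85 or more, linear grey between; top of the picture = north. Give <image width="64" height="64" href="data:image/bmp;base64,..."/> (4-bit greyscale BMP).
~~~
<image width="64" height="64" href="data:image/bmp;base64,Qk12CAAAAAAAAHYAAAAoAAAAQAAAAEAAAAABAAQAAAAAAAAIAAATCwAAEwsAABAAAAAAAAAAAAAAABEREQAiIiIAMzMzAERERABVVVUAZmZmAHd3dwCIiIgAmZmZAKqqqgC7u7sAzMzMAN3d3QDu7u4A////AFQgFpqaqYiJiLuqmId2Q0iqh3iIdomZmYiHeavMqJmIh0NImamYd3iKu7qYmZh1VomZmYh3iImZmYiJq8y5mpmqmZvKuYZUV5zMuqmau6hlV5u7mIh3d4mZmZmau7qqqqu83u3KdUV6zM3cupirqpdVebupmZmYeJmZmIm6qqqrqr3v/sqGeb3M3cqHeJqqqWRXqpq83cuYeIiHirqqqquqvP/9uYib3cuodVVomaqpdEeJrN3czLqHd2ebuquqq6q83typibzcy3VEQ0aJqql2eIms3Lu7qYdnm9y6q7u7qqu7upiKvMy4ZmVUM2iaqGiZiJqrqqqYiazf/bqsy6uqqqqpiJq7u6d4iIhjJoqXWKmHdnmqqZeL7//cuqqZmqqqqqmJqruqiImaqqcyaZZImYZkV5mpmKzu3LuphomZmqqqmZmqq6lnmaqru5M4lkiYZmV4mqmIrMy7qphnqqqpqqqZmqqqmXeJmqu8ykaWR3ZWaKqqmWe8y6qph2mqqqqqqpmqqqqZqYmaq7u8lpdXh2h5vLqXSd3Lqph2eqqpmqqqqqqqqpirqqqru7u4qGiZqYvMuoRu/sqqmHaKqZmZqqqqq6qqmJq7u7u7urqpaJq5m8upZc/suqmIiJmZmpmqqqqqqqmZmZmru7qqu6lnq6m8y6lo7sqqmZmZqqqZmqqqqqqqqZqYiJu6qqqruVbNu93LqHvcqZiHZXmrqHeqqqqZmaqqqoiIiqqqqqy5Vs3d/sqYerp2QyAAFIhkRJqaqZmZmZqpiImZqqqpq7hWvN/8qHVZlzAAAAI0YhI1mZmZiImZmauIiZmaqpmqlkar3aYgAAZWIAE2iHUyRViJmZiImZmZvKiImZmZmJqCBsllAAAASIhEWJmHZUaHipmZmYiZmZm8upmImZmImnEY2TAABK3/50aJqYmZeIiomaqZmIiImru8upiIiIiqZXvaYAKv//+jRoiZm6qZmqeImZmIiIiauqzLqYd3ial2nLhjWu/+21RnmZm6qZmpiIiJmImZmZu6q7uph4iaqoecp0R73cuomHm7q7qqmZh5d5qZmqqZq7qaqqqZmaq7l5yWRpu7qpm6m7vLmJmJmImJuqqrqqq8upqpqqqqu8uXzHRqy5iImaqbu8uZiJqIiMzKqruqq7yqqqmZmqq7y5v5I4zbllaIiay8yqqru5iq7Lqqqqqru6qqmImZmJqqrcQUnN7aZFeJzLy5may6rNzLqqmqqau6qqqXd4hmeJq7hVZ5ztynRGnMu5iIqqvN27qZmZiZqqqqqoZ4mYZomrmHeoaKu8umRqu6mImqrNy5qoiIh4mZiJqpeL3tyWiaqYa/2WaJrMuEWKqqrNy8y5iZhnd3eJmHmqmL7/7bmauoae/tt0Roq7gkirze7cy6mpmFZ3eJq6maqb3t3Lq6qpeM3My5YyNZqnFHrN7czKibmXaIiaq7zLqqvLuqmMuqmKqph3iIdUiqpiJYvLu7mauIV6u7urvNyqq6qqqYzcupqZmZmJzcqqqqYhJYmqqrqVUovMyqqazLqqqqqprd26qru8y6rMzMqqu5YyV5mph2Qjq7y6l3m7qqqqqqm93Lqqu7zKq8qsuqq93adFeIiGNTm6qrqXi7qpqqqqqr3cuqq7vLmbuZuqqqvN24VVZ3QVa7qpqpiKqpmaqqqqvdy6u7u7mIuYqZqqqqu8uFVGYxebuqmbmZmZmqqqqqqruqqrq7qXiomoaKqqqqvKdWdjOamYiJqYiImqqqqqqqqqqququYeaiZl3qqqqqqmZmEN6l2Z4mpiHiZmaqqqqqqqqqqmZiKmJqqiqqqqqmKy4NryWVWiruqd3iZmZqqqqqqmqqomJp4qqqaqqqqqIvLdazLllaam7yVRniZmZqqqqmqmqiZqnmqqpqqqqqYm6hnvN3bh3eJzMYzRniZmZmqqqqZmZmoeaq6uqqqqpi6hmnL3u7JZnisyoVFZ4mZmZqqqpmJmYeJrLzKqqqqmrmYq6nN7dyWVovN2nVniIiImqmZmGmXZ4m8vLiaqqmbuqu5iczM3thVirzcqGZmZlaKmZmFaod4isupiKqqmauru6ibu7ve25q7rMy6hlRDRYqYiWWZd5l6uoZ6uqqquqqqq7u7u8zL3turzMzKhlRFipiZeahmiHu4Z5y6qqqqqZq8zKq7u6vu2qvM3v/sqXebeKmrl2iGm5ZXvbqqqqqpm6vLqqqqq/7Kq7ze//7cu7t6qruGaIeqdWrcqqqqqpmZmamaqqqb7bqqqrzdzMu92XuqqpZneLlWvduqqZqZmZmpmpmqqZzcqqqqqqqrqa3mi6qql2Z6uGrty5h3Z2d4q7u8maqpnNuqmZmZmqqonsSqqqmHia24i8u5l2QyNXrLu8yaqpid26mamZmqqpivlrqqqYi97YaJiIiHd2Vmiqqqu6qqmK3KqZqaqqqql854qqqpmt/6ebpmeHiJqZh5mZmrqqqYvbqZqqq6qqqI3Wmpmqmb3szv2nZnd5qqqXeZmZuqqpm7qZmaqqqqqYjceZmZmZmZm8uqmHZmiaqqhGiZm6qqmamYiJmqqqqpaMuJmZmYd2Vmd5mbl3ZmeHeFNXiaqqqaqHd3iJmaqphIuomZmIiIiZmGeKu7qpiIeIhUWKu7uqqnZWeImZqphTiqmZiIiIm8u5dorLzMy7uqmZd5u8u6qrdVZ5mZmpljKImoiHiIibzLqHm7q8zMzMy5q6rM"/>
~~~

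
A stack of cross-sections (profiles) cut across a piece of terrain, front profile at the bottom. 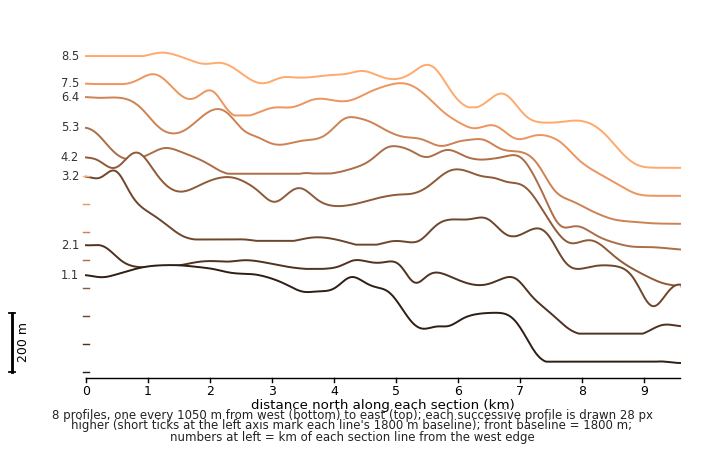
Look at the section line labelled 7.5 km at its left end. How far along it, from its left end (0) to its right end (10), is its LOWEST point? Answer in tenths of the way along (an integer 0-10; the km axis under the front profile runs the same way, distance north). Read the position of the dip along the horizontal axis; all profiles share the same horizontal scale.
10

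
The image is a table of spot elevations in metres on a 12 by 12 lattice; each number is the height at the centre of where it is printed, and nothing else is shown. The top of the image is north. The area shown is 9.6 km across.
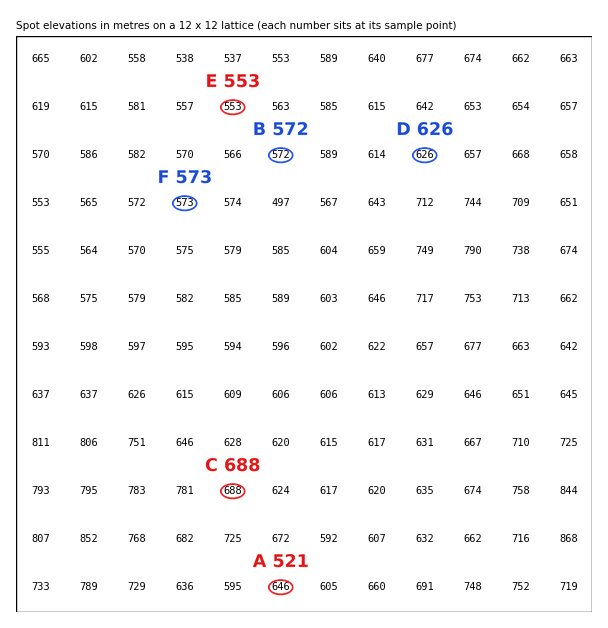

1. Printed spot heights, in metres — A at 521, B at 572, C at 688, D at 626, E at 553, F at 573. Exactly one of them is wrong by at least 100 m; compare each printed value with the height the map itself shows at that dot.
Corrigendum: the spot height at A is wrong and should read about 646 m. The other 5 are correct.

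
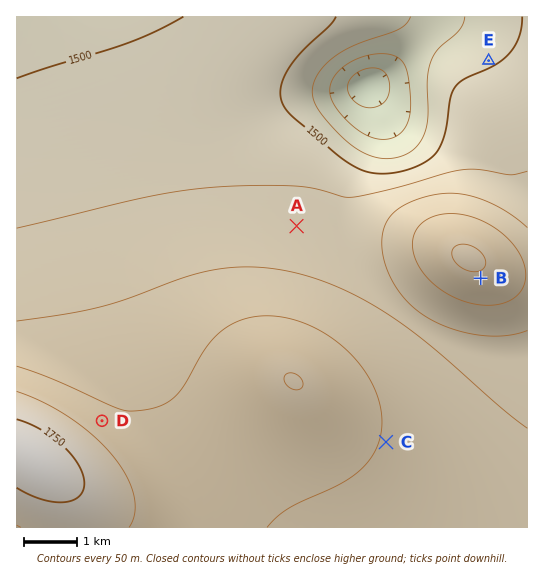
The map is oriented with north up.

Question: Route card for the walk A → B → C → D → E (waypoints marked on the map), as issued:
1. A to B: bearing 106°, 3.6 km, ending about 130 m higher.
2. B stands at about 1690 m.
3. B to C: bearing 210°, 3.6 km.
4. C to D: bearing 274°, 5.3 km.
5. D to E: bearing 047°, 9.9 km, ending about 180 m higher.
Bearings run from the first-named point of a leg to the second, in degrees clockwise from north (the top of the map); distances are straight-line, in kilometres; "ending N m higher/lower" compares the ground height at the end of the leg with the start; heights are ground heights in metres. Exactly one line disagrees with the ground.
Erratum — Line 5: it should read "ending about 180 m lower".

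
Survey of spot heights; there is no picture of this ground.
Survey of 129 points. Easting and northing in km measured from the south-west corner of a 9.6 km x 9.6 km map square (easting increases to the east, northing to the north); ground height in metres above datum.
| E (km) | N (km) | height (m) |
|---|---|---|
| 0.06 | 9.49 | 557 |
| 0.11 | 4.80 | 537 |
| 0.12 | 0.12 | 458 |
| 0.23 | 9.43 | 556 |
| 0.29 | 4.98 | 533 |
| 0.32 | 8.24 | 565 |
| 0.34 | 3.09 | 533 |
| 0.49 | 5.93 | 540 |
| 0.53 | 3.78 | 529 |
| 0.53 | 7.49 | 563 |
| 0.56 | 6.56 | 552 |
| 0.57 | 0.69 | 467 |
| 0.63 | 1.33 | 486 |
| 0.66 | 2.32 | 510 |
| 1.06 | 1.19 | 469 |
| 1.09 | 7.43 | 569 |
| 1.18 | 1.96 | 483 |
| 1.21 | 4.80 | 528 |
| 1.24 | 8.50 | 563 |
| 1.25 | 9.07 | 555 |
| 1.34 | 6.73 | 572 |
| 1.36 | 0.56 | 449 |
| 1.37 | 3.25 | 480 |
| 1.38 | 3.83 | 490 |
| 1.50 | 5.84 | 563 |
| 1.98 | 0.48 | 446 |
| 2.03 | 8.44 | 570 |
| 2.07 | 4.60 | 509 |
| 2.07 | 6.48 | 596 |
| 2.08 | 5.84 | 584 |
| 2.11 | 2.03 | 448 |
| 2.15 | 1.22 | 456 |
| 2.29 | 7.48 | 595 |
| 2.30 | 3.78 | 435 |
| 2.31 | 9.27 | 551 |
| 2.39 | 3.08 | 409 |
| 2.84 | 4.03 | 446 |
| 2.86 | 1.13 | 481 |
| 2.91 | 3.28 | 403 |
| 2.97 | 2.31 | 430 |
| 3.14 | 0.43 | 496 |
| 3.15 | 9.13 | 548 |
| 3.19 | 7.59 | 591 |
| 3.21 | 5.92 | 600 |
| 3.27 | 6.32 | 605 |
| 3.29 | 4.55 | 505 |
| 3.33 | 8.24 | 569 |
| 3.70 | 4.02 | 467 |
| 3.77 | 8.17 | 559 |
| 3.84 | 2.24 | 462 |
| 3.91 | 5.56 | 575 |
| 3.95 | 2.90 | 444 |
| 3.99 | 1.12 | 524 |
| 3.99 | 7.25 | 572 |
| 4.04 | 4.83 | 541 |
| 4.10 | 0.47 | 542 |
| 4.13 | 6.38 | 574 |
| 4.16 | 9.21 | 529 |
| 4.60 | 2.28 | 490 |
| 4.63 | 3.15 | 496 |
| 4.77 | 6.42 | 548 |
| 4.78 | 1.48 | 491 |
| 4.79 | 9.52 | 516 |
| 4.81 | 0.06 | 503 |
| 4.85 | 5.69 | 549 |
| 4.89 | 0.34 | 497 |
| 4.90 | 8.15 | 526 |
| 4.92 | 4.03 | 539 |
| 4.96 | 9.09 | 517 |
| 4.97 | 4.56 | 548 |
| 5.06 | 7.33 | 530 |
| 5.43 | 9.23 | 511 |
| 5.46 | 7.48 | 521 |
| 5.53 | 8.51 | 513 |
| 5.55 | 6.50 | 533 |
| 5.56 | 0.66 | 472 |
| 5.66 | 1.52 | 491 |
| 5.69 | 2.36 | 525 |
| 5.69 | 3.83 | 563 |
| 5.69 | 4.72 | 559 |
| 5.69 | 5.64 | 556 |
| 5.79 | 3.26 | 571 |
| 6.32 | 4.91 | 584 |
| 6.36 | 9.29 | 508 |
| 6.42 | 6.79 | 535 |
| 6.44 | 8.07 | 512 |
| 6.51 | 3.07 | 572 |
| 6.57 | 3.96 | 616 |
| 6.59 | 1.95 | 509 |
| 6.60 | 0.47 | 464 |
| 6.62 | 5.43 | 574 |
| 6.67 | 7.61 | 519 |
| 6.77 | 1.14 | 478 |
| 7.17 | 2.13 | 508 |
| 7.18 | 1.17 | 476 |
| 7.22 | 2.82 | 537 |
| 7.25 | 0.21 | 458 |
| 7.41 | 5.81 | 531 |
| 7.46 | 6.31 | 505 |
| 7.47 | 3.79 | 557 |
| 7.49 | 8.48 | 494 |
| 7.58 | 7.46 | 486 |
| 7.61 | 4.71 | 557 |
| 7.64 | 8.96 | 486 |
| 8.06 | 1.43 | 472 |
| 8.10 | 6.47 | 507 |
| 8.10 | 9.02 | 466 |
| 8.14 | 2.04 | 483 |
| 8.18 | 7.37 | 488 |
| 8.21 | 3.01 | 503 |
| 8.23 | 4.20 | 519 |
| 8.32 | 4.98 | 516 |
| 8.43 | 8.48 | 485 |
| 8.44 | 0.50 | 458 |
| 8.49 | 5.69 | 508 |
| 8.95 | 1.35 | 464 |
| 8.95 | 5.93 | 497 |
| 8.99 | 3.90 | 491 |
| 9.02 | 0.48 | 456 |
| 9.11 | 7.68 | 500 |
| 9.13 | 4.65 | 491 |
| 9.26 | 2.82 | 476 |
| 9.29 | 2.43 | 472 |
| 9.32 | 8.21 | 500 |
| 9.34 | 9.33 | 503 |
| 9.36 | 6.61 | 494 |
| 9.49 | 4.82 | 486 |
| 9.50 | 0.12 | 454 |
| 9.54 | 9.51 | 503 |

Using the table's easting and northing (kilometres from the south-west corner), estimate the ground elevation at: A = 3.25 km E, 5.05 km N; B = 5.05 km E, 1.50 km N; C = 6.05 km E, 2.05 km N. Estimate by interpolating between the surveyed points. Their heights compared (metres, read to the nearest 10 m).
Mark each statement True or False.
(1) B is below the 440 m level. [False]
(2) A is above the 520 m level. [True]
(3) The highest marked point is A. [True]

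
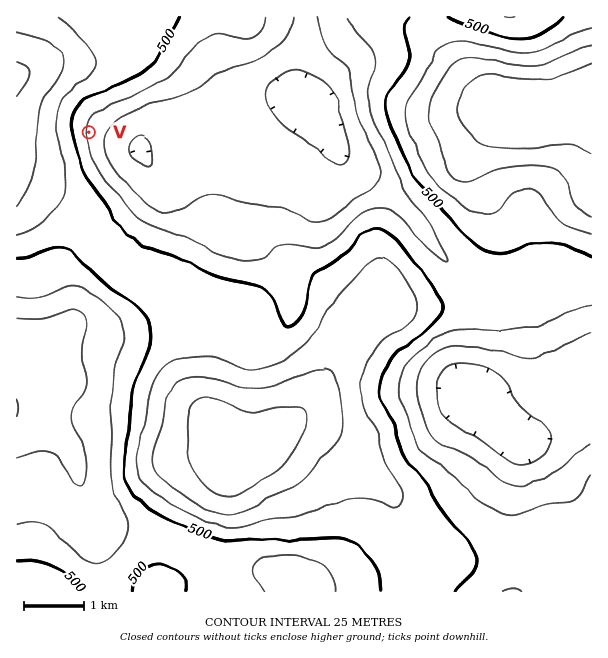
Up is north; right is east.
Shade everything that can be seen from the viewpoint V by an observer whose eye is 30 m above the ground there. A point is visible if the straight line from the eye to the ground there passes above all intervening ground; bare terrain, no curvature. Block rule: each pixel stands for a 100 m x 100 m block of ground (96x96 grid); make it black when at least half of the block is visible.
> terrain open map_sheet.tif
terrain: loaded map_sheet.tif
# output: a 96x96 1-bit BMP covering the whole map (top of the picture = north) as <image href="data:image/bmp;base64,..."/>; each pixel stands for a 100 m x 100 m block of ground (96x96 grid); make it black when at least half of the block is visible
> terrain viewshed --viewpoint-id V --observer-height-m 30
<image width="96" height="96" href="data:image/bmp;base64,Qk2+BAAAAAAAAD4AAAAoAAAAYAAAAGAAAAABAAEAAAAAAIAEAAATCwAAEwsAAAIAAAAAAAAA////AAAAAAAAAAAAAAAAAAAAAAAAAAAAAAAAAAAAAAAAAAAAAAAAAAAAAAAAAAAAAAAAAAAAAAAAAAAAAAAAAAAAAAAAAAAAAAAAAAAAAAAAAAAAAAAAAAAAAAAAAAAAAAAAAAAAAAAAAAAAAAAAAAAAAAAAAAAAAAAAAAAAAAAAAAAAAAAAAAAAAAAAAAAAAAAAAAAAAAAAAAAAAAAAAAAAAAAAAAAAAAAAAAAAAAAAAAAAAAAAAAAAAAAAAAAAAAAAAAAAAAAAAAAAAAAAAAAAAAAAAAAAAAAAAAAAAAAAAAAAAAAAAAAAAAAAAAAAAAAAAAAAAAAAAAAAAAAAAAAAAAAAAAYAAAAAAAAAAAAAAAfAAAAAAAAAAAAAAAfwAAAAAAAAAAAAAAfwAQAAAAAAAAAAAAPwA8AAAAAAAAAAAAPwA+AAAAAAAAAAAAPwB/AAAAAAAAAAAAP4B/gAAAAAAAAAAAP/P/wAAAAAAAAAAAP///8AAAAAAAAAAAH///+AAAAAAAAAAAH////AAAAAAAAAAAH////gAAAAAAAAAAH////gAAAAAAAAAAH////wAAAAAAAAAAD////wAAAAAAAAAAB/+f/4AAAAAAAAAAA/wA/4AAAAAAAAAAAAAAf8AAAAAAAAAAAAAAP8AAAAAAAAAAAAAAH8AAAAAAAAAAAAAAH+AAAAAAAAAAAACAH/AAAAAAAAAAAAGAH/gAAAAAAAAAAAHAH/wAAAAAAAAAAAPgH/8AAAAAAAAAAAPwP/+AAAAAAAAAAAf4P/+AAAAAAAAAAA/8f//AAAAAAAAAAD/////AAAAAAAAAD//////AAAAAAAAAP//////AAAAAAAAA///////AAAAAAAAD///////AAAAAAAAP//////+AADAAAAAf//////+AAOAAAAA///////+AA+AAAAA///////+AB+AAAAA///////+AH+AAAAA///////+AP8AAAAB///////+Af8AAAAB////////B/8AAEAD////////H/4AAEAD//////////wAAAAH//////////wAAAAP//////////gAAAAf//////////gAAAA///////////AAAAB///////////AAAAB///////////gAAAD///////////gAAAH///////////wAAAH///////////4AAAP///////////8AAAP////////////AAAf////////////gAAf/////+P/////gAA//////+D/////gAA//////8D/////gAA//////8H/////gAB//////8P/////AAA/////////////AAA/////////////AAA////////////+AAAP///////////8AAAD///////////4AAAAAP+f///////wAAAAAAAH///////gAAAAAAAH///////AAAAAAAAD/8////+AAAAAAAAB/4P///8AAAAAAAAB/4H///4AAAAAAAAA/wD///gAAAAAAAAA/wB///gAAAAAAAAAfgA///gAAAA="/>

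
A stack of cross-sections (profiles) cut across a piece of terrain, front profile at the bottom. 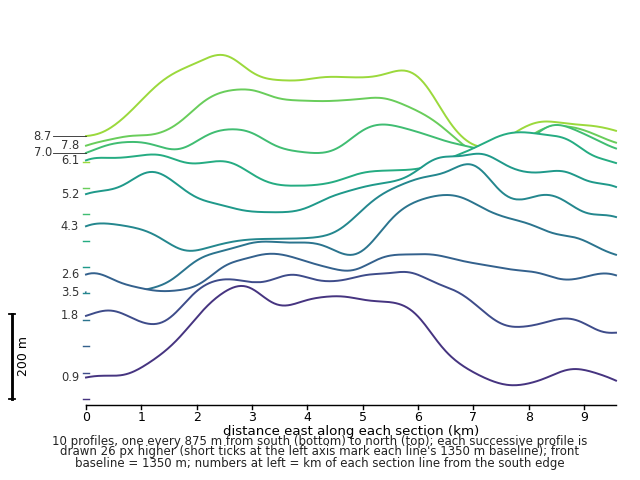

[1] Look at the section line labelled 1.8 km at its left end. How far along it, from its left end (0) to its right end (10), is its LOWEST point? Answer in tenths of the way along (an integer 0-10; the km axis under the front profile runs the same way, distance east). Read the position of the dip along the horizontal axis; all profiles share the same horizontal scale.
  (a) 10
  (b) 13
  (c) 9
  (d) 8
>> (a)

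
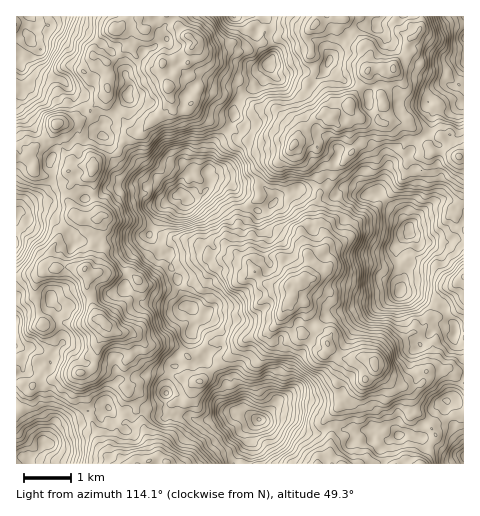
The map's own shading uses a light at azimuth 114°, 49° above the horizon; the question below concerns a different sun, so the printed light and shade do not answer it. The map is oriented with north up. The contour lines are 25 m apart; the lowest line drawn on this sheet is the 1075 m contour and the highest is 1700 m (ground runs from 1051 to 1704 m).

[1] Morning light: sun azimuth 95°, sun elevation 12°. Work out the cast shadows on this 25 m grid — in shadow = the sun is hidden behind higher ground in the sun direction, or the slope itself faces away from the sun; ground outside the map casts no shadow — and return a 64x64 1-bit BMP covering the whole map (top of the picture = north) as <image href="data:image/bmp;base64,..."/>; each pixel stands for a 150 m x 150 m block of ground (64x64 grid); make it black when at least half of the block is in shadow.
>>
<image width="64" height="64" href="data:image/bmp;base64,Qk0+AgAAAAAAAD4AAAAoAAAAQAAAAEAAAAABAAEAAAAAAAACAAATCwAAEwsAAAIAAAAAAAAA////AAAAAAAAAAL+AAEA/wAAA/wAACD/AAAGdwAGAB/gAAY/AAAADOAAAD8AAAQM4AAAPAAAAAAAADA8QAAAAAAAEPwAAABgAAAR/AAABOAgAHj7AAAA+AAB+HEAAAD4ADjwOAAAMDgAGDg4MAAYAAAcEAAwAB8QABh4AAAAPgIAGHwAAAB/AAAYPgAABH4EAAB/AAAEHggAB/8AAAcMCAQP/AAABgQAAA/8AAMHgAAAH/wAAT/gABAD/gAB/+AAEBj8AAH//AAQOHwAAf/8AAA+fgAD//wAAB78AAP//AAADvwAAf/8AAAu4AAA//gAAA/AAAB/+AAAD8AAAH/4AAAfwAAAf/wAAB+AAAB//AAAP+AAAD/+AAA/4AAAP/4AAD/wAAAP/gAAP/AAAAG4AAA/8AAAAYAAAD/8AAADgAAAf/4AAAVAAAB//gAABwAAAD/3AAIDgAAwP/IgAGOAABAf+gAA0YAAAAP8AADYgAAAAfwAAPgAAAAAeAAAAAAAAAA4gAAAAAADQAAIAAAAAAEAAH4AAEDgAAAA/gAAxcAABAD+AAHPxAAGAn4AAMvAAA8DfgAAAeAABgB+gAAD8AAGAH+AAAf6AAYAP8AQD/4AAAD/4DAH/wAAAP/wMAP/AAAAfBAgEf8AAAD5AAAR/wAAEPwAAAP/gAAA/AAAAf8AAAH+AAEA/w=="/>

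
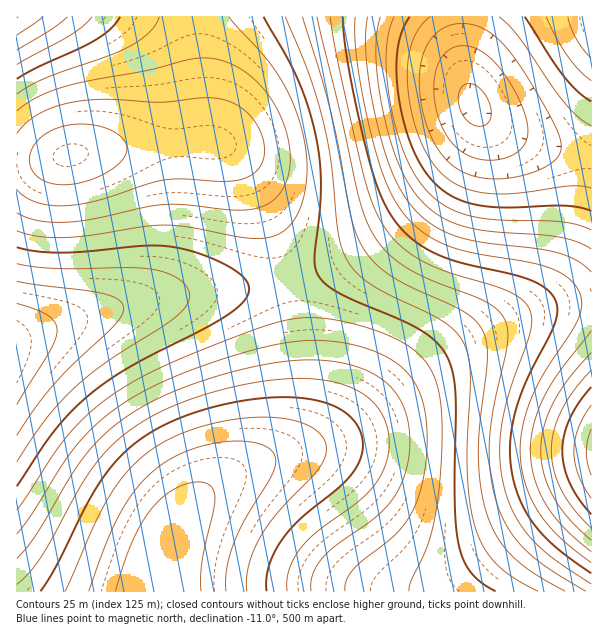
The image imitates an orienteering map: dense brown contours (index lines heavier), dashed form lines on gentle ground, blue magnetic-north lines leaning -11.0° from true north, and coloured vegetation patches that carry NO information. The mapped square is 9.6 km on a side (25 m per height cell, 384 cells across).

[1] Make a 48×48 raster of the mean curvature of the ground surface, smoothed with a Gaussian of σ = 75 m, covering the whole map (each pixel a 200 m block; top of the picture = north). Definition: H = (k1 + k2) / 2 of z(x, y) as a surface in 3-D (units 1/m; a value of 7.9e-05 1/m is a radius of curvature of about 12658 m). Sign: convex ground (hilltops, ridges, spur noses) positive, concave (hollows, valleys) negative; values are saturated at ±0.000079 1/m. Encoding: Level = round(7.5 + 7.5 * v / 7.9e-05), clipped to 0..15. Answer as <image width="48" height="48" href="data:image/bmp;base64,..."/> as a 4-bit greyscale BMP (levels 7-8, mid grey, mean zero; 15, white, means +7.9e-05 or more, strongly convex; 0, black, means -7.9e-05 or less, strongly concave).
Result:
<image width="48" height="48" href="data:image/bmp;base64,Qk32BAAAAAAAAHYAAAAoAAAAMAAAADAAAAABAAQAAAAAAIAEAAATCwAAEwsAABAAAAAAAAAAAAAAABEREQAiIiIAMzMzAERERABVVVUAZmZmAHd3dwCIiIgAmZmZAKqqqgC7u7sAzMzMAN3d3QDu7u4A////AGZ3iZqru7qYdlQzIRESI0RWZ3iJmaqqqmZ3iZqrvMuph2VDMiIjNEVmd4iJmZmZmWZ4iZq7zMupmHZUMzM0RVZneIiJmZiIiGZ4iaq7zMy6mHdlRERFVWZ3iJmIiIiHd2d4iaq7zMy6qYd2VVVWZneIiZmIiHd2Zmd4maq8zdy7qpiHZmZnd4iJmZmIh3ZlVWd4mau8zdzLuqmYh3d4iImZmZmId2ZURGeImau8zdzMu6qpmIiJmZmqqpmHdlVEMmeImqu8zd3My7uqqZmqqqqqqqmHZlQzIXeImqu8zd3czMy7u6u7u7u7qqmHZUMyEXeImqu8zd3d3dzMzMzMzMu7uqmHZUMhAHeJmqu8zd3d3d3d3d3d3MzLu6mGVDIQAHeImaq7zM3d3d3d3d3d3czMu6mHVDIRAGd4iZqqu7zMzMzMzMzdzMzMu6mHZUMiEGZ3iImZqqu7u7vMzMzMzMzLu6mYdlQzIWZnd4iJmZqqqqu7u7u7zMy7u7qYd2VUM1ZmZ3d4iImZmZqqqqu7u7u7u7qZiHZlVFVVZmZ3d3iIiJmZmqqqu7u7u7qpmId2ZlVVVVVmZmd3d4iImZmaqqu7u7uqqZiId0RERFVVVVZmZnd3iImZmqqru7u7qqqZmUREREREREVVVmZnd4iImZqqu7u7u7u6qkRDMzMzM0RERVVWZ3eIiZmqq7u8zMzMzEMzMyIiIjMzNERVVmd3iJmaq7vMzd3d3UMzIiIiIiIiMzNEVWZneImZqrvM3e7u/0QzMiIiIRIiIzNEVWZnd4iZmqu83e7v/2VUQzMyIiIzNERVZmd3d4iImZqrzN3e7nZlVURDMzM0RFVmZ3d3d3eIiImau8zd3oh3ZlVUREREVWZneIiId3d3d3iJmrvMzamId3ZlVEVVZmd4iZmIh3d2Zmd4iZq7vLqpmId2ZVVmd3iJmqmYh3ZmVVVneImaq8y7qZiHZmZ3eImaq7qZh3ZlRERWZ3iJqu3Mu6mYd3d4iZqrvLuph3ZUMzNEVmd4mf7tzLqpiHiJmqu8zMuph2ZUMiIzRFZneP/+7cu6mImaq7zN3dy6l2VDIREiM0VWZ////t3LqZqqvM3d7u26mGVCEAABIjNFVv///+7cuqq7zN3u/+3KmGUyAAAAESI0Rf///+7cuqu8zd7v//3Kl2QxAAAAARI0Rf///u3Luqq7zN3u/+3Kl1QhAAAAASNEVv//7ty7qZqrvM3e7+26h1QhAAAAASNFZ//u3cu6mZmqu83e7uy5hlMgAAAAEjRWeO7dzLupmImaq8zd7typdlMgAAAAEjVnidzMu6qZiIiZq7zN3dupdkMQAAAAE0Vomru7qpmYh3iJqrvM3cuodUIQAAABI0Z5q6qpmYiId3iJmqu8zMqYZUIQAAABJFaJvJmIiId3d3eImaq7u7qXZTIQAAABNGeazXd3d3dmZnd4iZqqu6mHZDIQAAACNWibzmZmZmZmZmd3iJmaqph2VDIQAAASRXis3kRVVVVVZmZ3eIiZmZh2VDIQAAAjRom87w=="/>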